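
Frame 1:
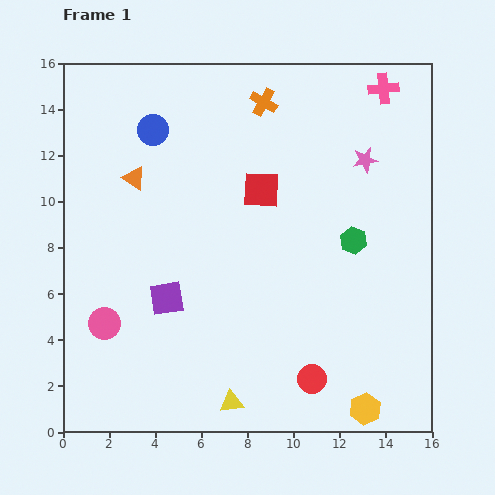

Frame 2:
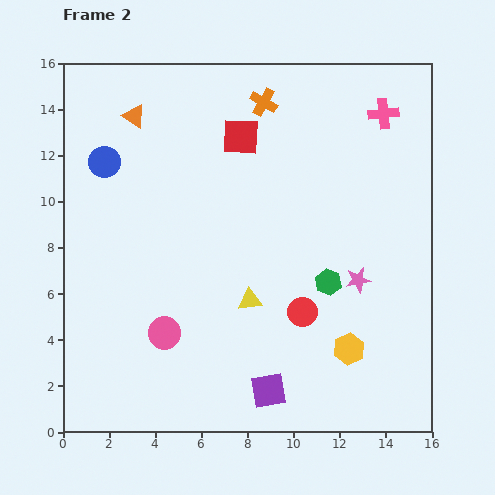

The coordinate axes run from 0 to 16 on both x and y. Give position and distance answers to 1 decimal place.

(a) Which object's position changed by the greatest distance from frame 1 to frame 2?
the purple square

(moved 5.9; next 5.2)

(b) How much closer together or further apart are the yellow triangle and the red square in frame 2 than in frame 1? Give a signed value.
-2.2

Distance in frame 1: 9.3. Distance in frame 2: 7.1.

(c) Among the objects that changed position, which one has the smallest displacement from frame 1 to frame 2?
the pink cross

(moved 1.1)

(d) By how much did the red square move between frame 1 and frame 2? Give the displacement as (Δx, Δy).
(-0.9, 2.3)

The red square was at (8.6, 10.5) in frame 1 and (7.7, 12.8) in frame 2.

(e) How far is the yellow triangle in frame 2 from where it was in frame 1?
4.5

The yellow triangle moved from (7.3, 1.3) to (8.1, 5.7), a distance of √(0.8² + 4.4²) ≈ 4.5.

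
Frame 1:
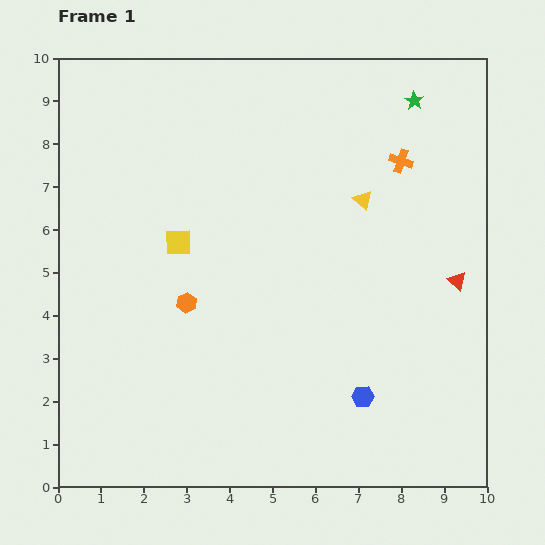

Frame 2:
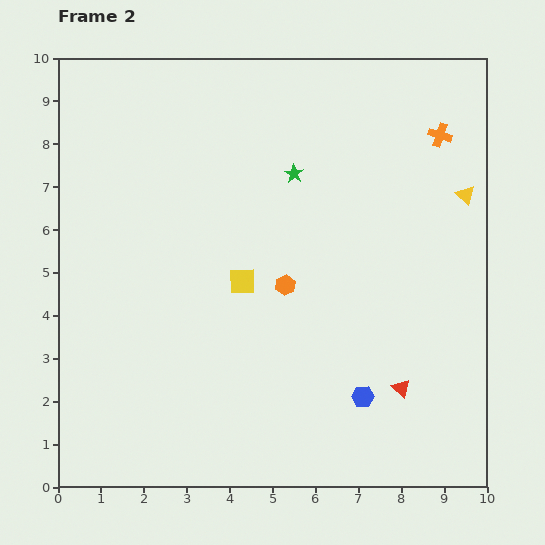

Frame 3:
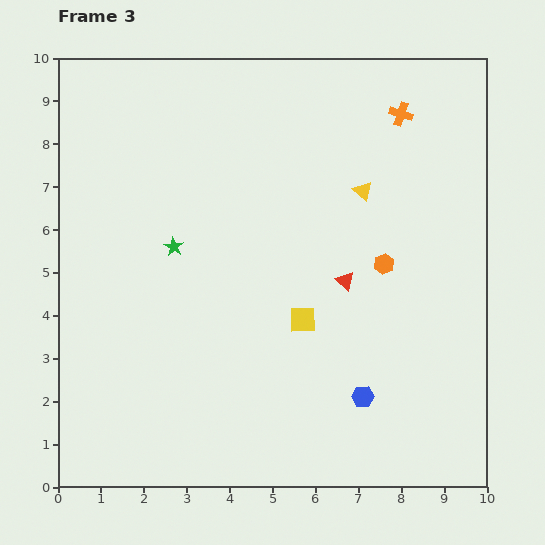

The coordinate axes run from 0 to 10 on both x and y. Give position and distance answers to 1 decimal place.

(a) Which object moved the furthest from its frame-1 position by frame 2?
the green star

(moved 3.3; next 2.8)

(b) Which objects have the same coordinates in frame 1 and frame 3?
the blue hexagon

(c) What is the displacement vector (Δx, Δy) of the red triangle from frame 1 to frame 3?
(-2.6, 0.0)

The red triangle was at (9.3, 4.8) in frame 1 and (6.7, 4.8) in frame 3.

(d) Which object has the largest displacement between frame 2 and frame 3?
the green star

(moved 3.3; next 2.8)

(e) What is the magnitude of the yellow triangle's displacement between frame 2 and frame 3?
2.4

The yellow triangle moved from (9.5, 6.8) to (7.1, 6.9), a distance of √(2.4² + 0.1²) ≈ 2.4.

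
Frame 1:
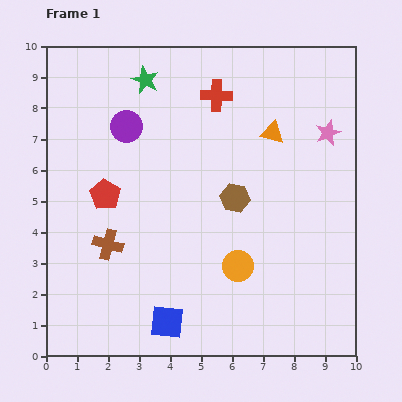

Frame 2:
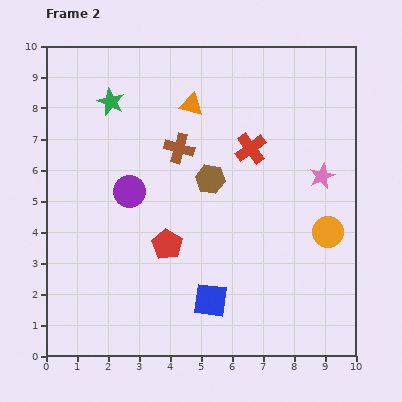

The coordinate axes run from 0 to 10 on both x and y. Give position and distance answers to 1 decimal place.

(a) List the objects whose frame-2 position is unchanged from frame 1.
none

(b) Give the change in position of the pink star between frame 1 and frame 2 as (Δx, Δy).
(-0.2, -1.4)

The pink star was at (9.1, 7.2) in frame 1 and (8.9, 5.8) in frame 2.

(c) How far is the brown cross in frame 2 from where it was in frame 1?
3.9

The brown cross moved from (2.0, 3.6) to (4.3, 6.7), a distance of √(2.3² + 3.1²) ≈ 3.9.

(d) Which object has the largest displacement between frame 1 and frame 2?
the brown cross

(moved 3.9; next 3.1)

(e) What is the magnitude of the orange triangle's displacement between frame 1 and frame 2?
2.8

The orange triangle moved from (7.3, 7.2) to (4.7, 8.1), a distance of √(2.6² + 0.9²) ≈ 2.8.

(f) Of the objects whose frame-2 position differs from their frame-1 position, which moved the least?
the brown hexagon

(moved 1.0)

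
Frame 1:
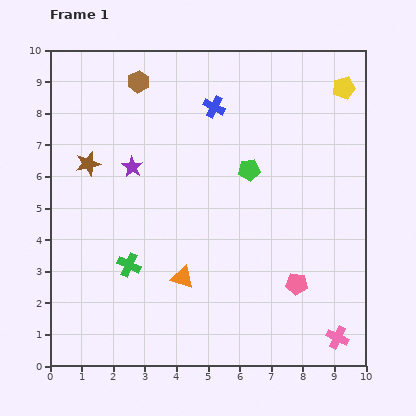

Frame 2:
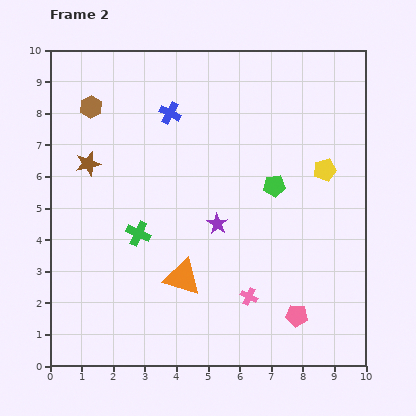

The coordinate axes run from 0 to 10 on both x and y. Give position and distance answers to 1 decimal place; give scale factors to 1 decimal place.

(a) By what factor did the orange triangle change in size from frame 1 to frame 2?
1.6×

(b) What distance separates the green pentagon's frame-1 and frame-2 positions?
0.9

The green pentagon moved from (6.3, 6.2) to (7.1, 5.7), a distance of √(0.8² + 0.5²) ≈ 0.9.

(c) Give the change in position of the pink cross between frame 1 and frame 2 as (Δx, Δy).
(-2.8, 1.3)

The pink cross was at (9.1, 0.9) in frame 1 and (6.3, 2.2) in frame 2.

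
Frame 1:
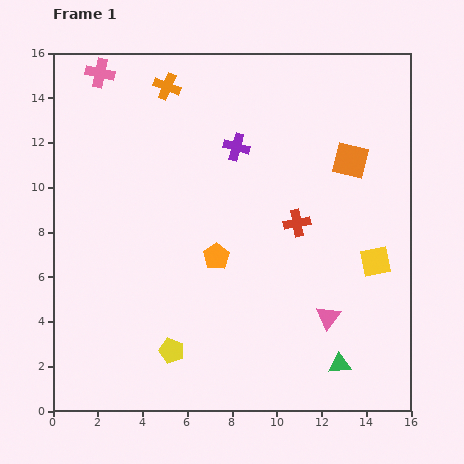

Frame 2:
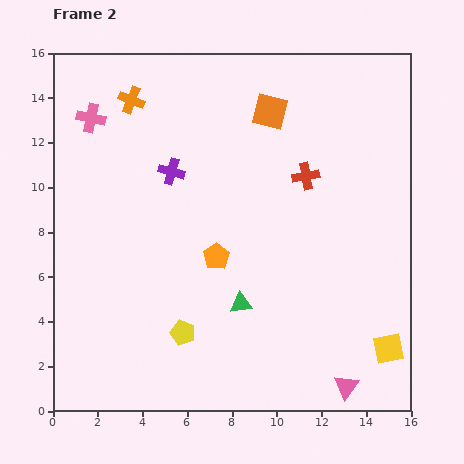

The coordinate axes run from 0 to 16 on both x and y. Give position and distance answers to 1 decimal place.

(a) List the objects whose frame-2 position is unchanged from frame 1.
the orange pentagon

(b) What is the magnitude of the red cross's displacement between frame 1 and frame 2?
2.1

The red cross moved from (10.9, 8.4) to (11.3, 10.5), a distance of √(0.4² + 2.1²) ≈ 2.1.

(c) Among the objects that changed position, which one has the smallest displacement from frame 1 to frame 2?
the yellow pentagon

(moved 0.9)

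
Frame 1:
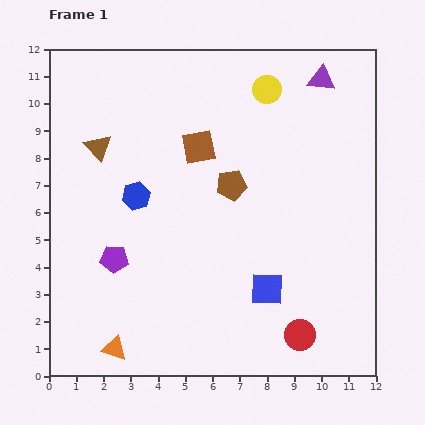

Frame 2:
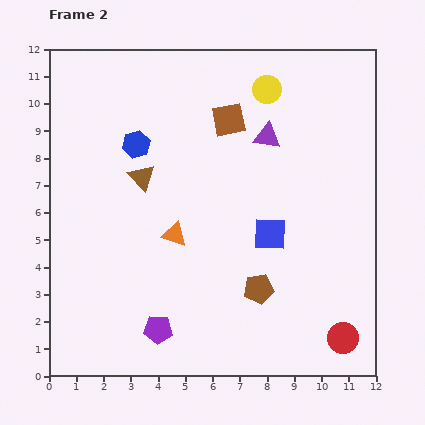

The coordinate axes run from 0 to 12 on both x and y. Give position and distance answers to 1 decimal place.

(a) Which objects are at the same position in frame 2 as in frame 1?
the yellow circle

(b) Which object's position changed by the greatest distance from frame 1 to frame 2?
the orange triangle

(moved 4.7; next 3.9)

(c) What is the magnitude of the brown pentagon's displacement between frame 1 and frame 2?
3.9

The brown pentagon moved from (6.7, 7.0) to (7.7, 3.2), a distance of √(1.0² + 3.8²) ≈ 3.9.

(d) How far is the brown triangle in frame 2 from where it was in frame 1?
1.9

The brown triangle moved from (1.8, 8.4) to (3.4, 7.3), a distance of √(1.6² + 1.1²) ≈ 1.9.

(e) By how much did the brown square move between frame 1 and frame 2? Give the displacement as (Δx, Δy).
(1.1, 1.0)

The brown square was at (5.5, 8.4) in frame 1 and (6.6, 9.4) in frame 2.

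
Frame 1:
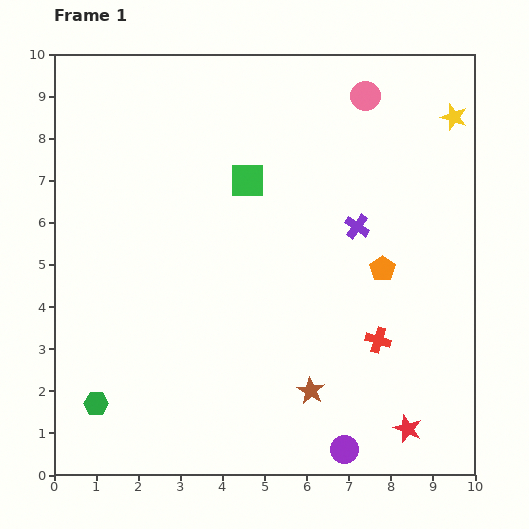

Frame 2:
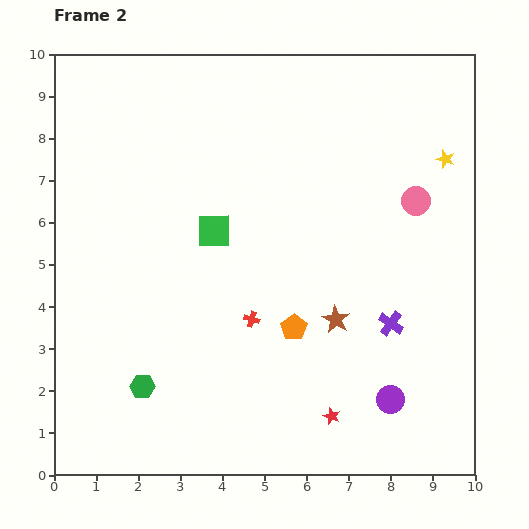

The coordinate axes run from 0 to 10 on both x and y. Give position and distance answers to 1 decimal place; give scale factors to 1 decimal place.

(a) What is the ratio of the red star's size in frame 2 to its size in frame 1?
0.6×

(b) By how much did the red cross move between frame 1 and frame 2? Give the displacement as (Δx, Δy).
(-3.0, 0.5)

The red cross was at (7.7, 3.2) in frame 1 and (4.7, 3.7) in frame 2.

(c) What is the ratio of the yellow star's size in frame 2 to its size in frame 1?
0.7×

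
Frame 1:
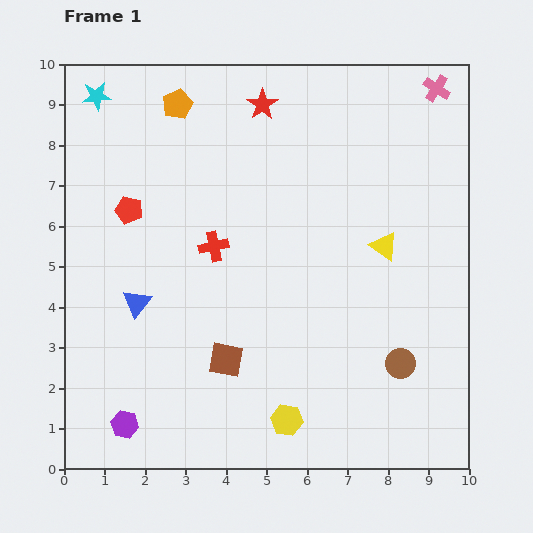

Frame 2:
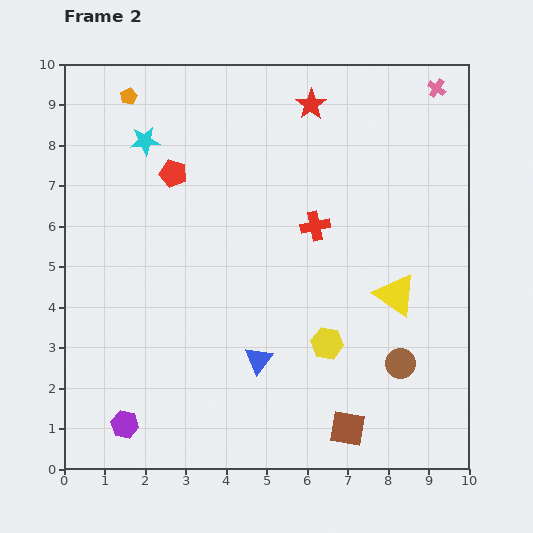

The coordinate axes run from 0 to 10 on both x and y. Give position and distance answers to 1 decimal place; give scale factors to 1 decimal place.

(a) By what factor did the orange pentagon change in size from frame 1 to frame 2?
0.6×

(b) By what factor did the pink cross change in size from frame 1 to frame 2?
0.7×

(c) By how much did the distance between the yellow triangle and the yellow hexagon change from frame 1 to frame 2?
-2.8

Distance in frame 1: 4.9. Distance in frame 2: 2.1.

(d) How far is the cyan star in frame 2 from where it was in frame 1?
1.6

The cyan star moved from (0.8, 9.2) to (2.0, 8.1), a distance of √(1.2² + 1.1²) ≈ 1.6.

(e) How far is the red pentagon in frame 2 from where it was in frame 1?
1.4

The red pentagon moved from (1.6, 6.4) to (2.7, 7.3), a distance of √(1.1² + 0.9²) ≈ 1.4.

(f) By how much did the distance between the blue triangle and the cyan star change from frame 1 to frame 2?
+0.9

Distance in frame 1: 5.2. Distance in frame 2: 6.1.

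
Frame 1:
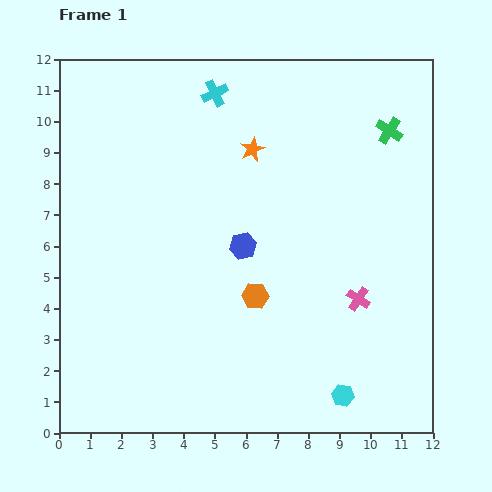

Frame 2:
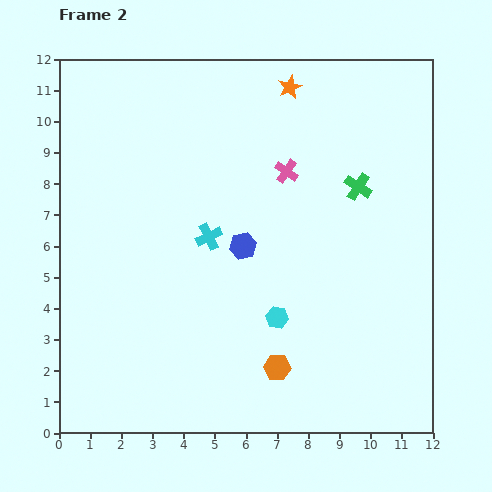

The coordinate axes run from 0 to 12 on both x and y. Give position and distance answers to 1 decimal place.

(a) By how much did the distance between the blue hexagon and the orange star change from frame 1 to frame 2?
+2.2

Distance in frame 1: 3.1. Distance in frame 2: 5.3.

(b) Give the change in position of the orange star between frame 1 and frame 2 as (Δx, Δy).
(1.2, 2.0)

The orange star was at (6.2, 9.1) in frame 1 and (7.4, 11.1) in frame 2.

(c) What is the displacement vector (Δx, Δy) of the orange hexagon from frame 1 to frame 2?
(0.7, -2.3)

The orange hexagon was at (6.3, 4.4) in frame 1 and (7.0, 2.1) in frame 2.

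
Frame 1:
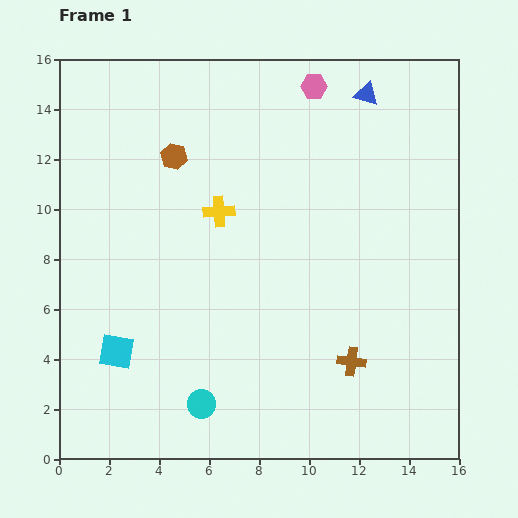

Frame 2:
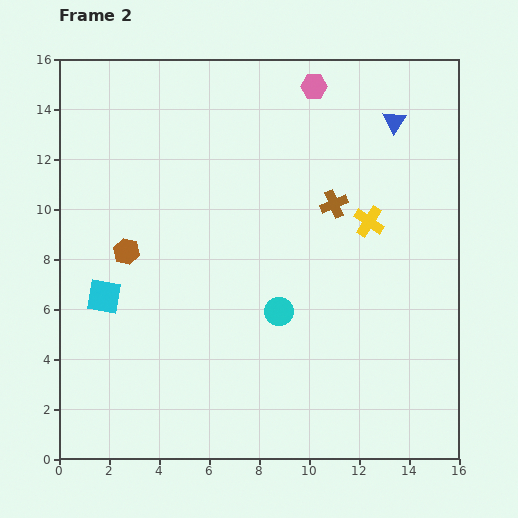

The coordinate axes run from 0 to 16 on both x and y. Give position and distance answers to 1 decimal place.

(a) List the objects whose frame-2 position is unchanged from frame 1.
the pink hexagon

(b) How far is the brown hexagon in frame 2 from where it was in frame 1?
4.2

The brown hexagon moved from (4.6, 12.1) to (2.7, 8.3), a distance of √(1.9² + 3.8²) ≈ 4.2.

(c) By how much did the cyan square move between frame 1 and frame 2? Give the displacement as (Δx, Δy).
(-0.5, 2.2)

The cyan square was at (2.3, 4.3) in frame 1 and (1.8, 6.5) in frame 2.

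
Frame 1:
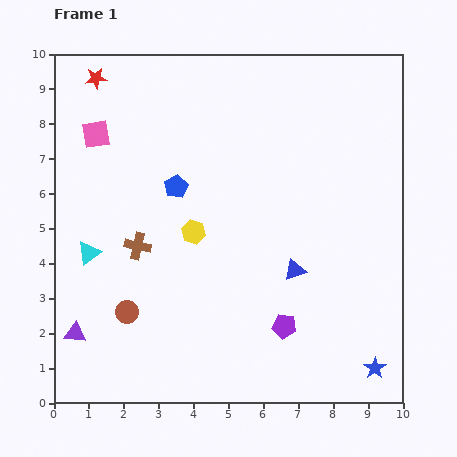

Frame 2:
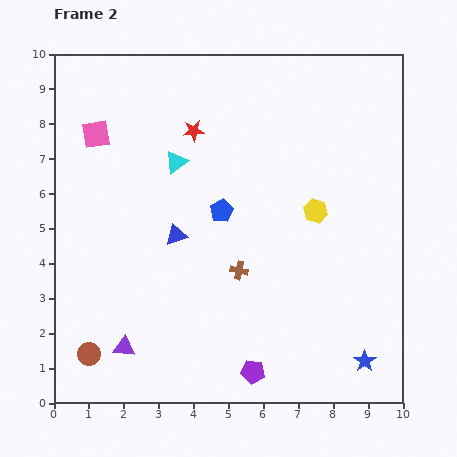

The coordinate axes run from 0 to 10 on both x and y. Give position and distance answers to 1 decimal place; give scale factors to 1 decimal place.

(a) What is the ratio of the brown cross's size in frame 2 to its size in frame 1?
0.7×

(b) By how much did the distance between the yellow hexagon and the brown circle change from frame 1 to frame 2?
+4.7

Distance in frame 1: 3.0. Distance in frame 2: 7.7.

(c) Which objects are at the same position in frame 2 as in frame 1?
the pink square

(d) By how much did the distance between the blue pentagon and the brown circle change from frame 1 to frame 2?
+1.7

Distance in frame 1: 3.9. Distance in frame 2: 5.6.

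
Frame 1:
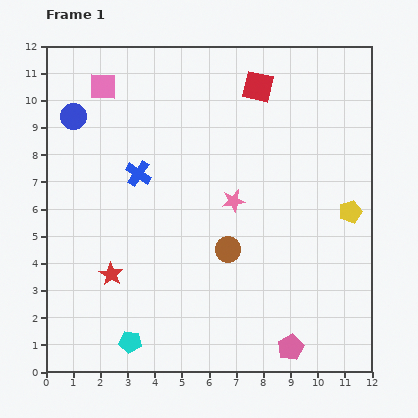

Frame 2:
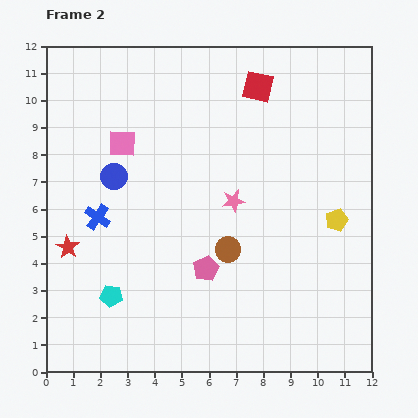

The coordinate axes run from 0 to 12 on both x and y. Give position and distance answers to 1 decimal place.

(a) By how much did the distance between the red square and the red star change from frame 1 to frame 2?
+0.4

Distance in frame 1: 8.8. Distance in frame 2: 9.2.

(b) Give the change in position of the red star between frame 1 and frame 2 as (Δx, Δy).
(-1.6, 1.0)

The red star was at (2.4, 3.6) in frame 1 and (0.8, 4.6) in frame 2.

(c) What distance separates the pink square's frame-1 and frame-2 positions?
2.2

The pink square moved from (2.1, 10.5) to (2.8, 8.4), a distance of √(0.7² + 2.1²) ≈ 2.2.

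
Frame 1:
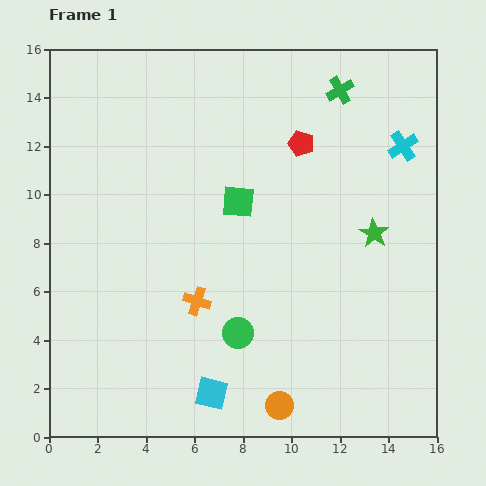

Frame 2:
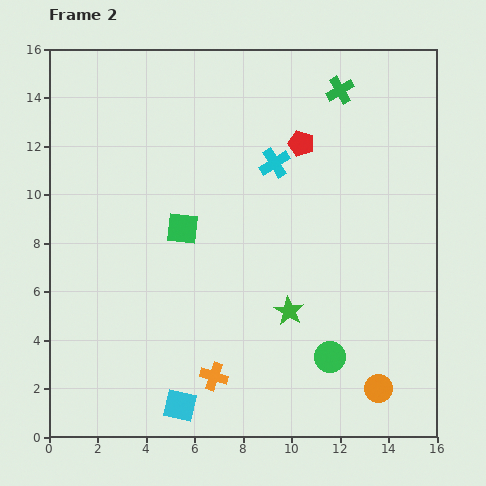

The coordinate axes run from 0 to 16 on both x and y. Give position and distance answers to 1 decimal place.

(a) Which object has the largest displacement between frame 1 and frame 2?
the cyan cross

(moved 5.3; next 4.7)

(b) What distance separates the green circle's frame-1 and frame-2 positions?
3.9

The green circle moved from (7.8, 4.3) to (11.6, 3.3), a distance of √(3.8² + 1.0²) ≈ 3.9.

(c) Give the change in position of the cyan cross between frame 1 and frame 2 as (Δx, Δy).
(-5.3, -0.7)

The cyan cross was at (14.6, 12.0) in frame 1 and (9.3, 11.3) in frame 2.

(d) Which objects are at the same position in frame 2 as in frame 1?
the green cross, the red pentagon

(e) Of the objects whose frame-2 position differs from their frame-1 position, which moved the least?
the cyan square

(moved 1.4)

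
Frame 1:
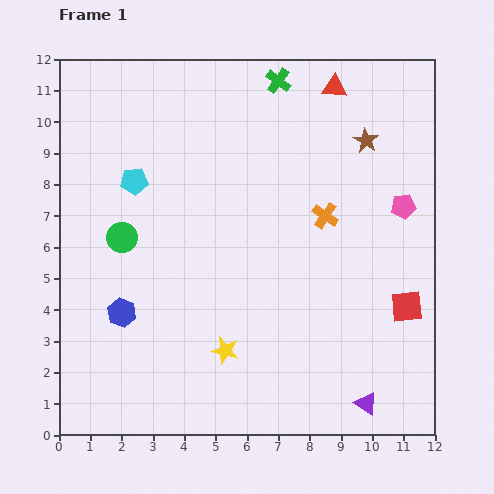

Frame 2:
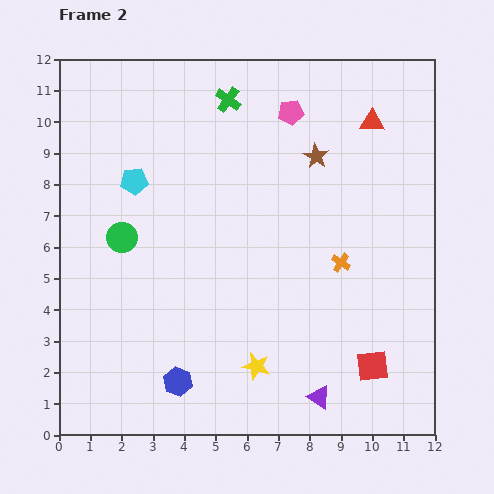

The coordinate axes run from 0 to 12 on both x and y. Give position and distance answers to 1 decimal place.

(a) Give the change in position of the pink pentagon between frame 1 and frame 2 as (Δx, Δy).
(-3.6, 3.0)

The pink pentagon was at (11.0, 7.3) in frame 1 and (7.4, 10.3) in frame 2.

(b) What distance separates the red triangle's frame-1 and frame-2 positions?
1.6

The red triangle moved from (8.8, 11.1) to (10.0, 10.0), a distance of √(1.2² + 1.1²) ≈ 1.6.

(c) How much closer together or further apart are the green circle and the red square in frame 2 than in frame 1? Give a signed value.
-0.4

Distance in frame 1: 9.4. Distance in frame 2: 9.0.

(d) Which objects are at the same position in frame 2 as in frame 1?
the cyan pentagon, the green circle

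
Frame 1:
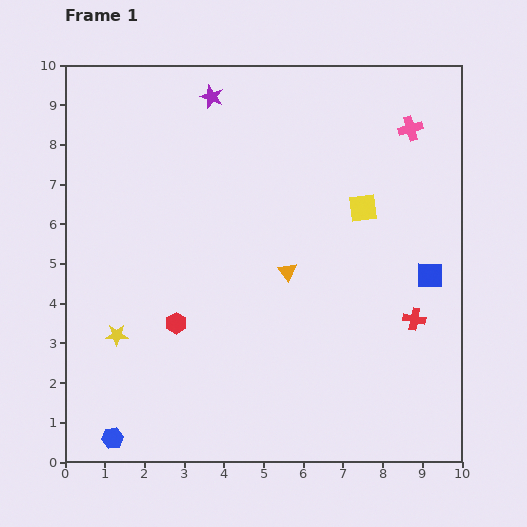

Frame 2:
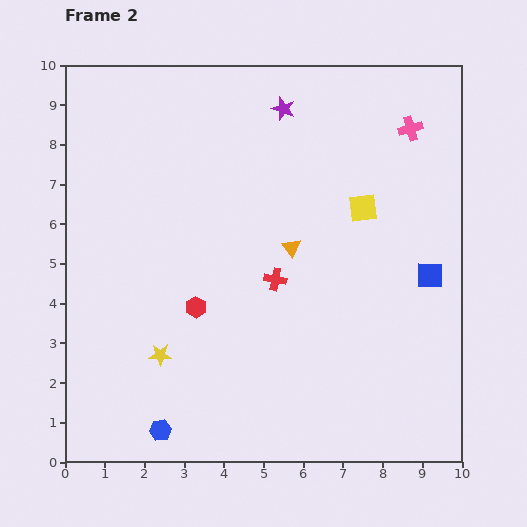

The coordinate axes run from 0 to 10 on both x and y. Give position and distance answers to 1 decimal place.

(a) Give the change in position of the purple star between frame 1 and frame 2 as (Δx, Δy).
(1.8, -0.3)

The purple star was at (3.7, 9.2) in frame 1 and (5.5, 8.9) in frame 2.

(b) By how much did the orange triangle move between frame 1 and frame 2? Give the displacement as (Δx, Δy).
(0.1, 0.6)

The orange triangle was at (5.6, 4.8) in frame 1 and (5.7, 5.4) in frame 2.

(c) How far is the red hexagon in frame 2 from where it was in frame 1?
0.6

The red hexagon moved from (2.8, 3.5) to (3.3, 3.9), a distance of √(0.5² + 0.4²) ≈ 0.6.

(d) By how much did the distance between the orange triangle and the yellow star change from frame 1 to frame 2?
-0.3

Distance in frame 1: 4.6. Distance in frame 2: 4.3.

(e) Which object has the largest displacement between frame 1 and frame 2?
the red cross

(moved 3.6; next 1.8)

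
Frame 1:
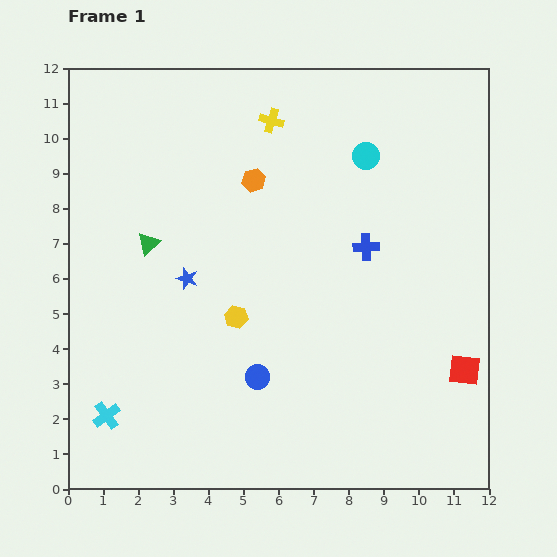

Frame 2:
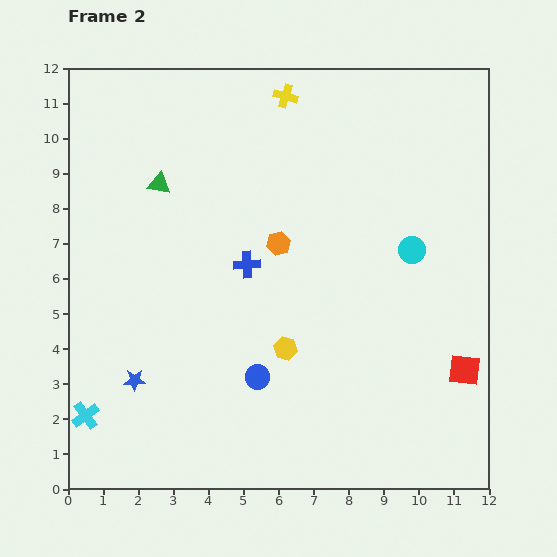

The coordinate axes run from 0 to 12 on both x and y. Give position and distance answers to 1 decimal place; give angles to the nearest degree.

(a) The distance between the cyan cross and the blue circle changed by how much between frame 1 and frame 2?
+0.6

Distance in frame 1: 4.4. Distance in frame 2: 5.0.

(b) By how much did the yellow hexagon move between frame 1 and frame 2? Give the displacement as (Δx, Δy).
(1.4, -0.9)

The yellow hexagon was at (4.8, 4.9) in frame 1 and (6.2, 4.0) in frame 2.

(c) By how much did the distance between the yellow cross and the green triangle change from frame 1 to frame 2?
-0.5

Distance in frame 1: 4.9. Distance in frame 2: 4.4.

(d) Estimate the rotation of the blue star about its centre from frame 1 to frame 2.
18° counter-clockwise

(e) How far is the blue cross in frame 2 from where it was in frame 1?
3.4

The blue cross moved from (8.5, 6.9) to (5.1, 6.4), a distance of √(3.4² + 0.5²) ≈ 3.4.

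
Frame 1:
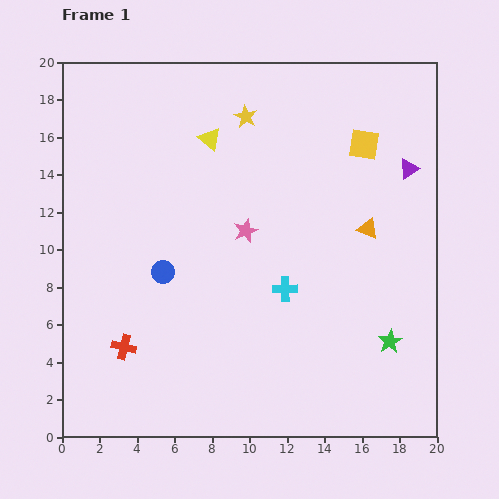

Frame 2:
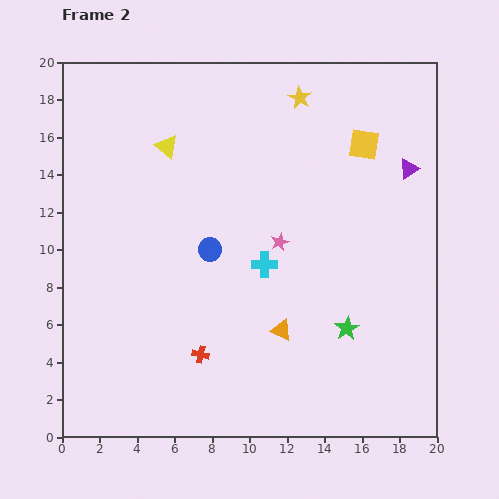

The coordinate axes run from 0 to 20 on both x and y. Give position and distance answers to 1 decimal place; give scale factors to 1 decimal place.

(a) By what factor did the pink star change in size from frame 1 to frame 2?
0.7×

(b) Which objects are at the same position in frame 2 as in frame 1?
the yellow square, the purple triangle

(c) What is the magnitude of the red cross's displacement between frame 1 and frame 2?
4.1

The red cross moved from (3.3, 4.8) to (7.4, 4.4), a distance of √(4.1² + 0.4²) ≈ 4.1.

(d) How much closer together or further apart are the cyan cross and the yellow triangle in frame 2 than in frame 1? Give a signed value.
-0.7

Distance in frame 1: 8.9. Distance in frame 2: 8.2.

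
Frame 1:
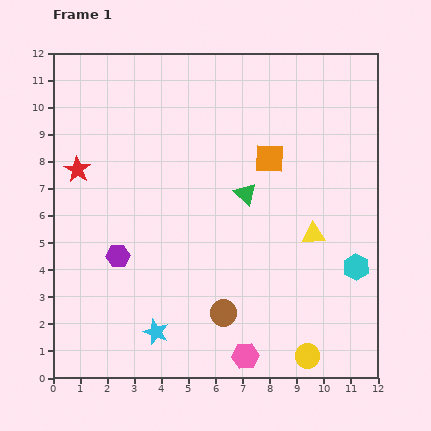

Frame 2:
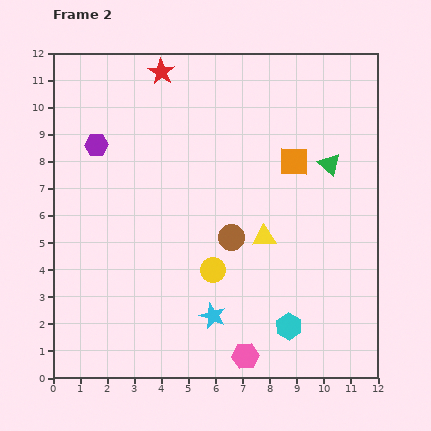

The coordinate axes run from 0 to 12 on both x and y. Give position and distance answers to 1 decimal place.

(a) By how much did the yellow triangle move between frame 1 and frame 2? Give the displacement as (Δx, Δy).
(-1.8, -0.1)

The yellow triangle was at (9.6, 5.3) in frame 1 and (7.8, 5.2) in frame 2.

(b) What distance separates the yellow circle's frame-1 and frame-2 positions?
4.7

The yellow circle moved from (9.4, 0.8) to (5.9, 4.0), a distance of √(3.5² + 3.2²) ≈ 4.7.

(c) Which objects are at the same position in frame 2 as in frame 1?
the pink hexagon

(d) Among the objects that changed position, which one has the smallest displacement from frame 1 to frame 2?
the orange square

(moved 0.9)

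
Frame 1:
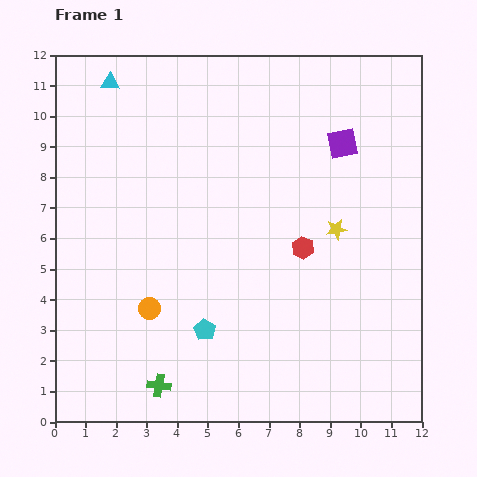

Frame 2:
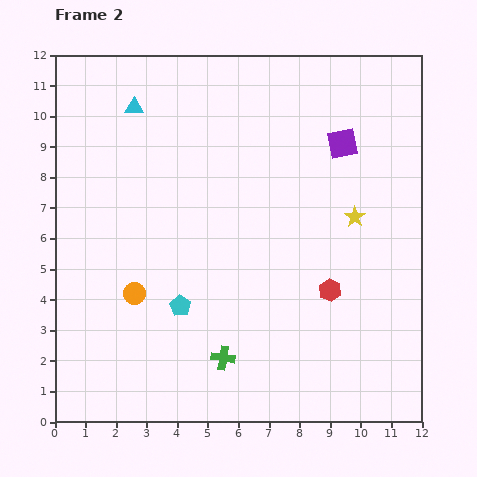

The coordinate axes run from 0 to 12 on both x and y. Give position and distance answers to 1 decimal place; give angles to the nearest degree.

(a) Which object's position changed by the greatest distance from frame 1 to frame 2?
the green cross

(moved 2.3; next 1.7)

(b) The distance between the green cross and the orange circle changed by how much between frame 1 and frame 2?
+1.1

Distance in frame 1: 2.5. Distance in frame 2: 3.6.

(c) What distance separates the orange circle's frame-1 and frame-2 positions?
0.7

The orange circle moved from (3.1, 3.7) to (2.6, 4.2), a distance of √(0.5² + 0.5²) ≈ 0.7.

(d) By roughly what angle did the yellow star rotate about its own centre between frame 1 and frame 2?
28° counter-clockwise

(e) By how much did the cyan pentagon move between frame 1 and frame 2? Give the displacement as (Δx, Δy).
(-0.8, 0.8)

The cyan pentagon was at (4.9, 3.0) in frame 1 and (4.1, 3.8) in frame 2.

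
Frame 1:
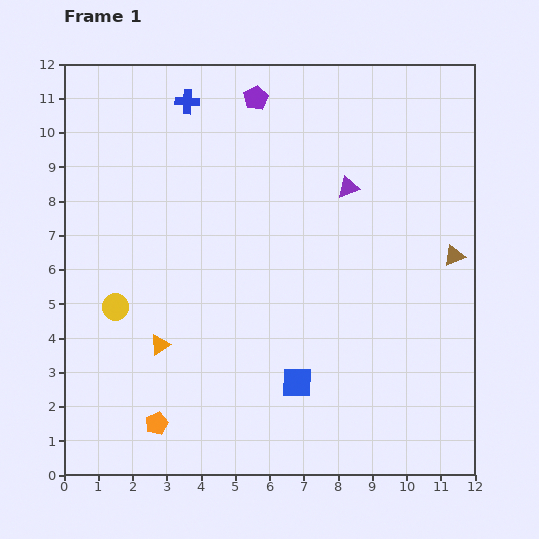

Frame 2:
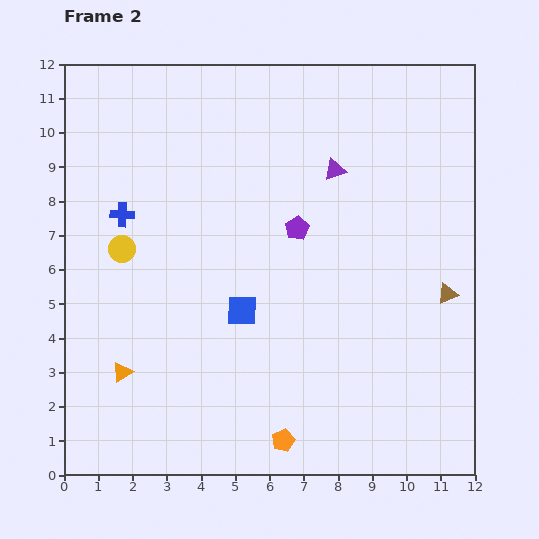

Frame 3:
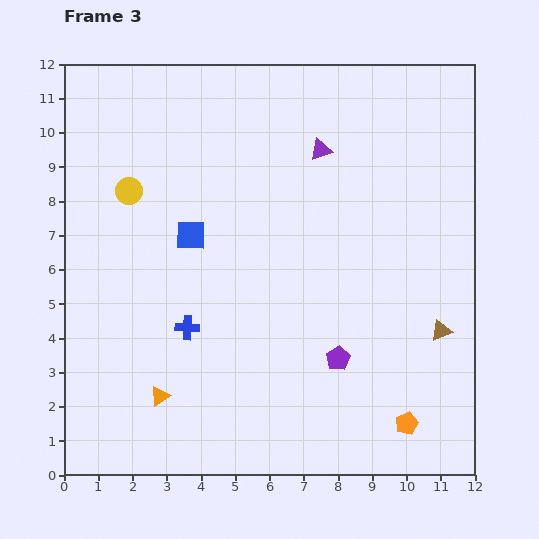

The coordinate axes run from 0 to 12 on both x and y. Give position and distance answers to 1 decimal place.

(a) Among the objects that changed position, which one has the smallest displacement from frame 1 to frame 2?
the purple triangle

(moved 0.6)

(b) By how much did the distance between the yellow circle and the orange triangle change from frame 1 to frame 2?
+1.9

Distance in frame 1: 1.7. Distance in frame 2: 3.6.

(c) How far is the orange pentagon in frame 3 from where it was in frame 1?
7.3

The orange pentagon moved from (2.7, 1.5) to (10.0, 1.5), a distance of √(7.3² + 0.0²) ≈ 7.3.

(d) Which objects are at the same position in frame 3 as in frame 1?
none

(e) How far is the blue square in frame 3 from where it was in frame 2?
2.7

The blue square moved from (5.2, 4.8) to (3.7, 7.0), a distance of √(1.5² + 2.2²) ≈ 2.7.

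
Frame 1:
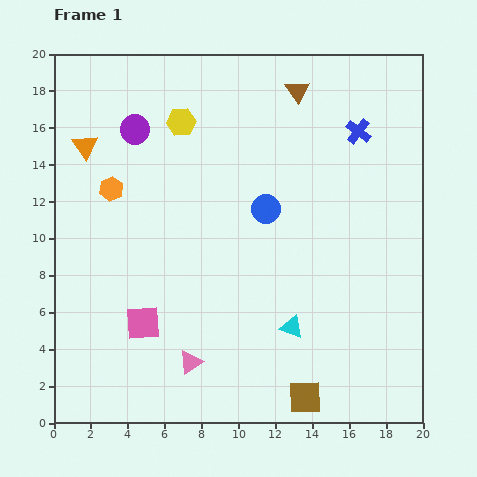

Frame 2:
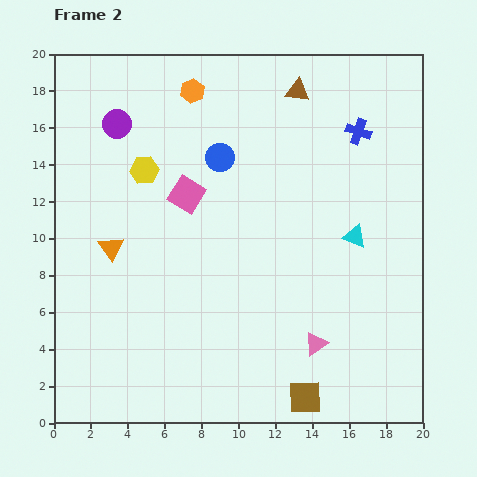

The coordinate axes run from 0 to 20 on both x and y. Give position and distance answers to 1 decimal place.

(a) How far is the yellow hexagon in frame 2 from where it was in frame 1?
3.3

The yellow hexagon moved from (6.9, 16.3) to (4.9, 13.7), a distance of √(2.0² + 2.6²) ≈ 3.3.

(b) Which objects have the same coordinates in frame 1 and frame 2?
the blue cross, the brown triangle, the brown square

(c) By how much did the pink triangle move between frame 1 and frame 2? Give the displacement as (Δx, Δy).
(6.8, 1.0)

The pink triangle was at (7.4, 3.3) in frame 1 and (14.2, 4.3) in frame 2.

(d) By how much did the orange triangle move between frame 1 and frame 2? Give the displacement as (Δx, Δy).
(1.4, -5.5)

The orange triangle was at (1.7, 15.0) in frame 1 and (3.1, 9.5) in frame 2.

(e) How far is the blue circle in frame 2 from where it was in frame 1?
3.8

The blue circle moved from (11.5, 11.6) to (9.0, 14.4), a distance of √(2.5² + 2.8²) ≈ 3.8.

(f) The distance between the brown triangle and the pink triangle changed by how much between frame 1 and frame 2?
-2.1

Distance in frame 1: 15.8. Distance in frame 2: 13.7.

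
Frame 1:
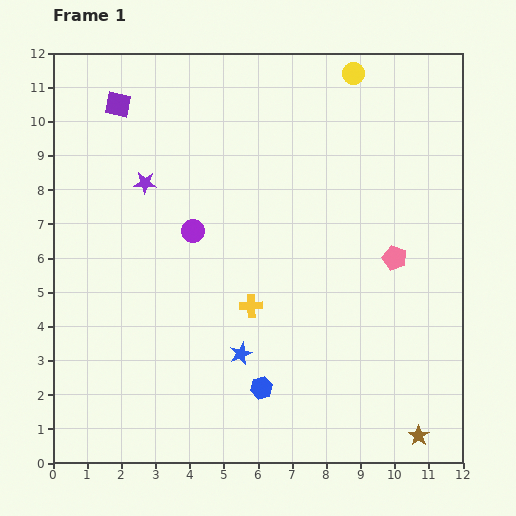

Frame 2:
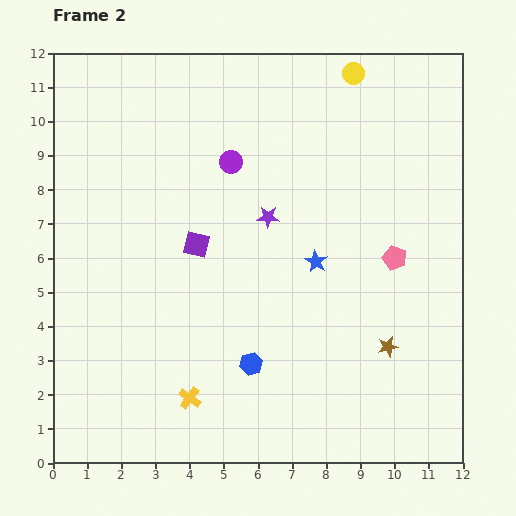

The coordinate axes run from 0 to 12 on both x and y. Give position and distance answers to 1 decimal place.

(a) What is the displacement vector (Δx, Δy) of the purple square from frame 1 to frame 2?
(2.3, -4.1)

The purple square was at (1.9, 10.5) in frame 1 and (4.2, 6.4) in frame 2.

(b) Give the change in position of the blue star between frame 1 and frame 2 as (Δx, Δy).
(2.2, 2.7)

The blue star was at (5.5, 3.2) in frame 1 and (7.7, 5.9) in frame 2.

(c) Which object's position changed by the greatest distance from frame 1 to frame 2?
the purple square

(moved 4.7; next 3.7)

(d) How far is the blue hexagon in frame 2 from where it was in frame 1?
0.8

The blue hexagon moved from (6.1, 2.2) to (5.8, 2.9), a distance of √(0.3² + 0.7²) ≈ 0.8.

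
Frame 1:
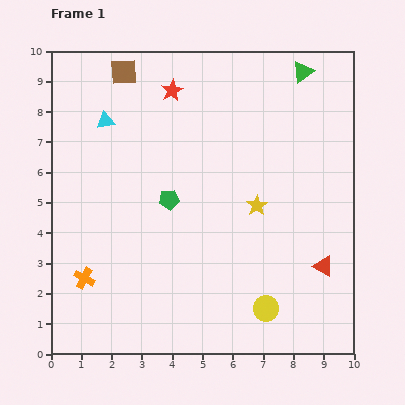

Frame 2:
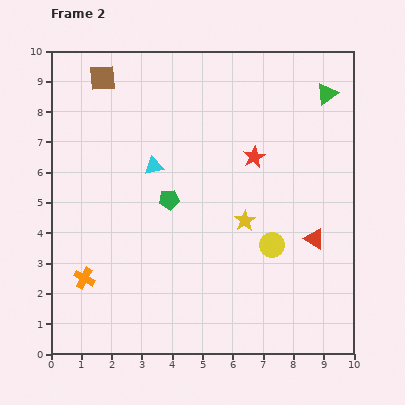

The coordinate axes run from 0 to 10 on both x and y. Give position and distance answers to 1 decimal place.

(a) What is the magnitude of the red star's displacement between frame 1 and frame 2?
3.5

The red star moved from (4.0, 8.7) to (6.7, 6.5), a distance of √(2.7² + 2.2²) ≈ 3.5.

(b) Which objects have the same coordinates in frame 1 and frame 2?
the green pentagon, the orange cross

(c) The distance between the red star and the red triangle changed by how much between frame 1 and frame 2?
-4.3

Distance in frame 1: 7.7. Distance in frame 2: 3.4.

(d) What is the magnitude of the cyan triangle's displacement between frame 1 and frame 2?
2.2

The cyan triangle moved from (1.8, 7.7) to (3.4, 6.2), a distance of √(1.6² + 1.5²) ≈ 2.2.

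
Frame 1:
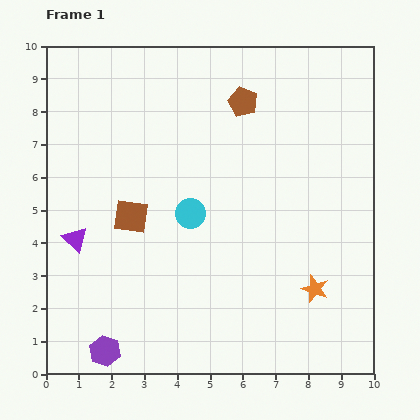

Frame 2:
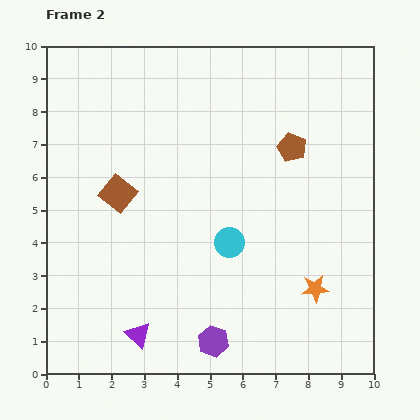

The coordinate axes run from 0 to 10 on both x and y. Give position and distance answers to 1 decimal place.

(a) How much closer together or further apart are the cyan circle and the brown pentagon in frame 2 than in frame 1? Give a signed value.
-0.3

Distance in frame 1: 3.8. Distance in frame 2: 3.5.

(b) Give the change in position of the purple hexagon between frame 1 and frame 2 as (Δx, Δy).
(3.3, 0.3)

The purple hexagon was at (1.8, 0.7) in frame 1 and (5.1, 1.0) in frame 2.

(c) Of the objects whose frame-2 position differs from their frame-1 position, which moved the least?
the brown square

(moved 0.8)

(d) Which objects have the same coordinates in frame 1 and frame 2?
the orange star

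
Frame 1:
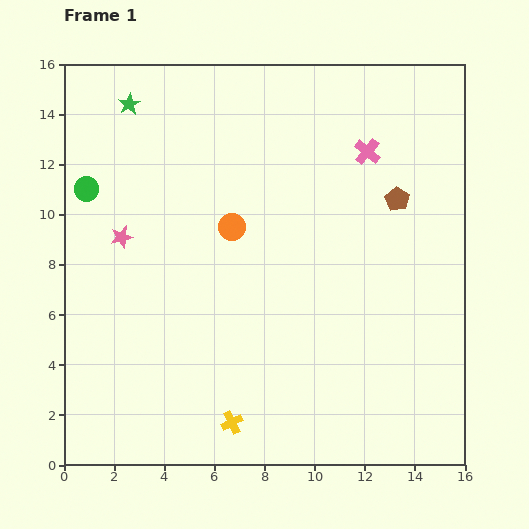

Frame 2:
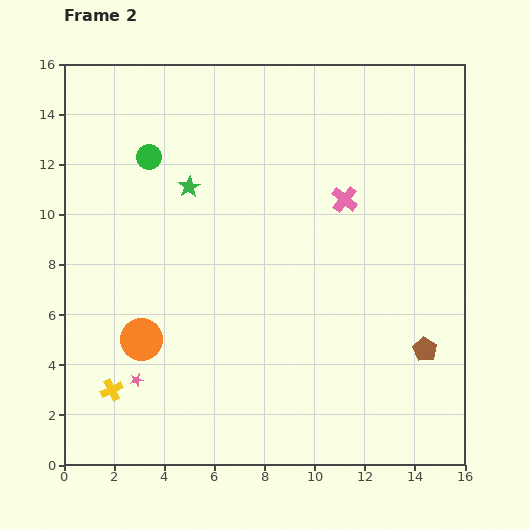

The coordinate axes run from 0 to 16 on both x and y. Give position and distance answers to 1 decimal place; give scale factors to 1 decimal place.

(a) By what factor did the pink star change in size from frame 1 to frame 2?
0.6×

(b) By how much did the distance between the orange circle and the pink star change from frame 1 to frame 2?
-2.8

Distance in frame 1: 4.4. Distance in frame 2: 1.6.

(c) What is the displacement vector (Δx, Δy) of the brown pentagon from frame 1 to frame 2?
(1.1, -6.0)

The brown pentagon was at (13.3, 10.6) in frame 1 and (14.4, 4.6) in frame 2.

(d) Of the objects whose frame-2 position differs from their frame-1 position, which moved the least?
the pink cross

(moved 2.1)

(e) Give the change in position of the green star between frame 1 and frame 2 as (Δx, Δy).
(2.4, -3.3)

The green star was at (2.6, 14.4) in frame 1 and (5.0, 11.1) in frame 2.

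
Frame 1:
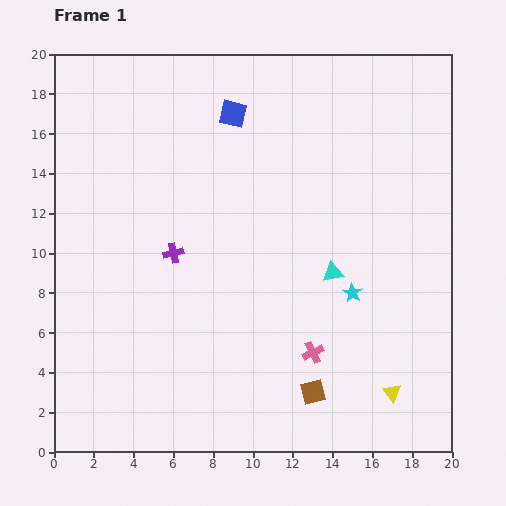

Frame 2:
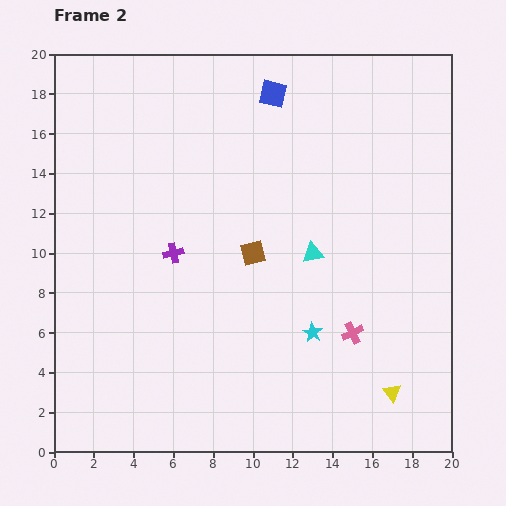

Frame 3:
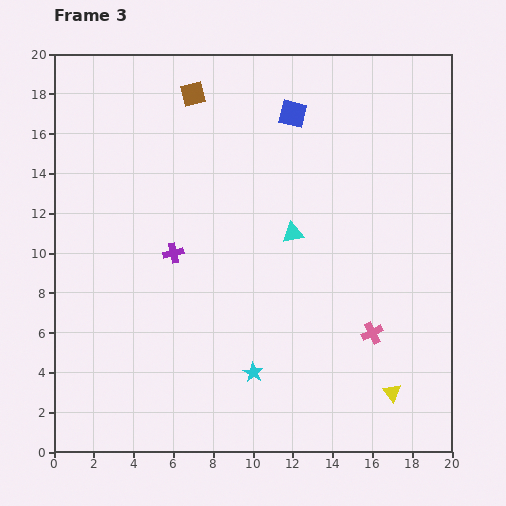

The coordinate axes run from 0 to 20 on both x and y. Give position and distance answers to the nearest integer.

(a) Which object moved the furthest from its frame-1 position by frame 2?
the brown square

(moved 8; next 3)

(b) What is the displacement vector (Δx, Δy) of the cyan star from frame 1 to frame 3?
(-5, -4)

The cyan star was at (15, 8) in frame 1 and (10, 4) in frame 3.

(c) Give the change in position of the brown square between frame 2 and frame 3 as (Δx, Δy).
(-3, 8)

The brown square was at (10, 10) in frame 2 and (7, 18) in frame 3.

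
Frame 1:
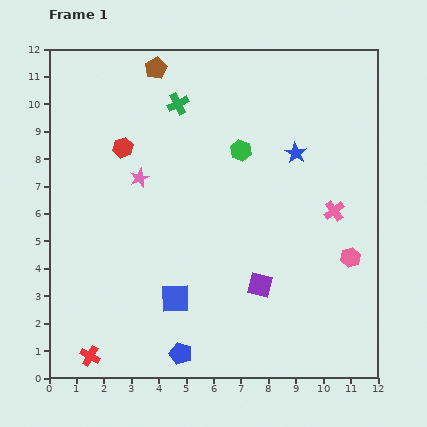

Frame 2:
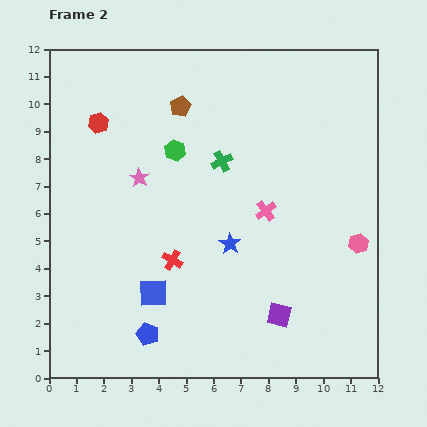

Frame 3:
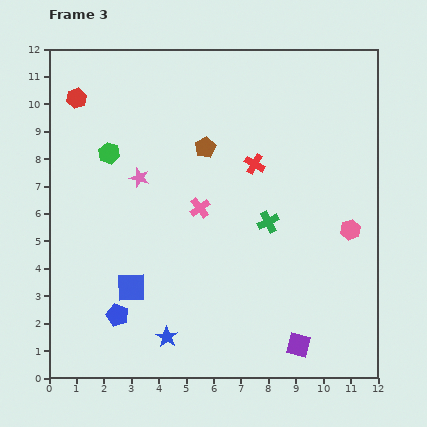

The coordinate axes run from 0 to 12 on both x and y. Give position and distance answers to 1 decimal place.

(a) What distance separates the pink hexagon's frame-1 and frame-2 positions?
0.6

The pink hexagon moved from (11.0, 4.4) to (11.3, 4.9), a distance of √(0.3² + 0.5²) ≈ 0.6.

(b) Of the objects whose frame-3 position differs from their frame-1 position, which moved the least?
the pink hexagon

(moved 1.0)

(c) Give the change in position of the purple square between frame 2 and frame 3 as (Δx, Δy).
(0.7, -1.1)

The purple square was at (8.4, 2.3) in frame 2 and (9.1, 1.2) in frame 3.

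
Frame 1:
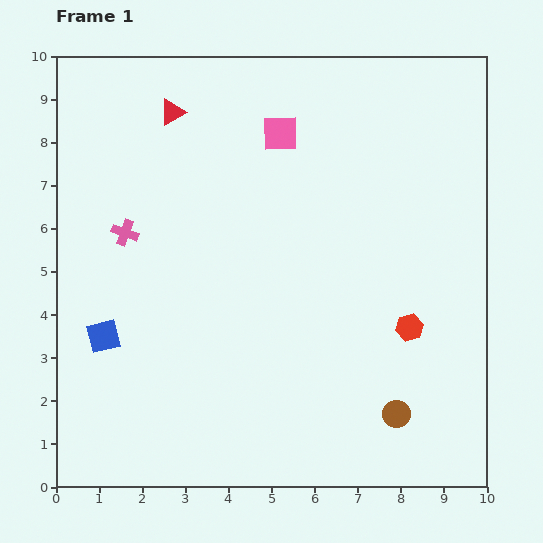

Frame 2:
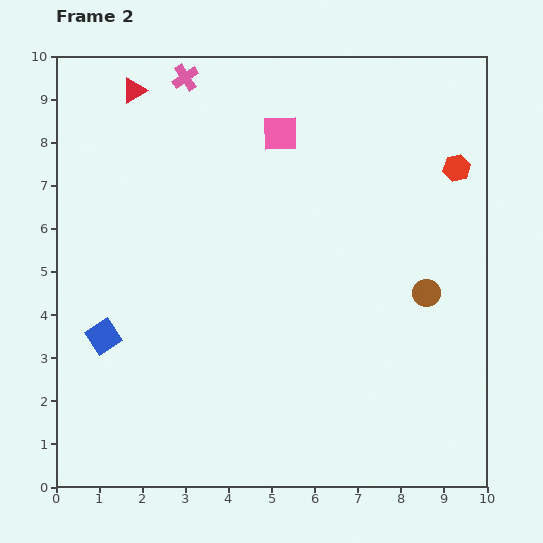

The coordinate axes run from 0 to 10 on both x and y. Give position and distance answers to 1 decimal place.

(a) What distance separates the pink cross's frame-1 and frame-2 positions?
3.9

The pink cross moved from (1.6, 5.9) to (3.0, 9.5), a distance of √(1.4² + 3.6²) ≈ 3.9.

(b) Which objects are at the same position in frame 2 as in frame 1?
the blue square, the pink square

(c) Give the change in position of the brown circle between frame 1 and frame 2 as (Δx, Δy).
(0.7, 2.8)

The brown circle was at (7.9, 1.7) in frame 1 and (8.6, 4.5) in frame 2.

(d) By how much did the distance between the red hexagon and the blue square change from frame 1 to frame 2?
+2.0

Distance in frame 1: 7.1. Distance in frame 2: 9.1.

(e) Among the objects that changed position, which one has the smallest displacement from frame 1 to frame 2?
the red triangle

(moved 1.0)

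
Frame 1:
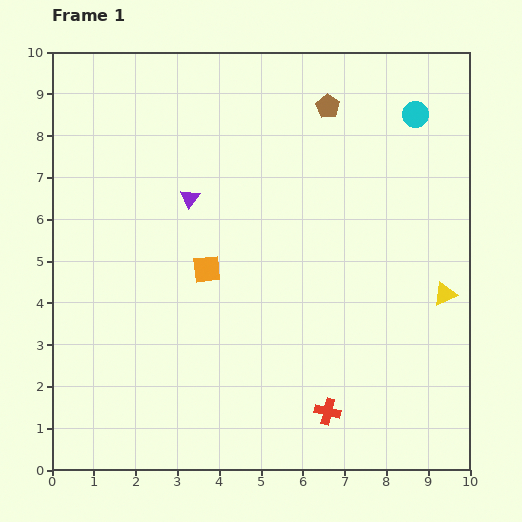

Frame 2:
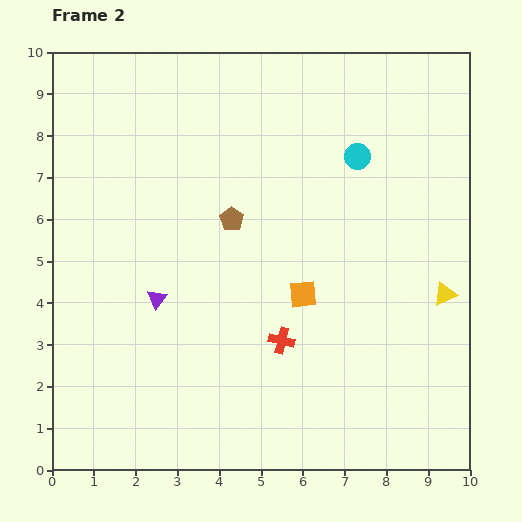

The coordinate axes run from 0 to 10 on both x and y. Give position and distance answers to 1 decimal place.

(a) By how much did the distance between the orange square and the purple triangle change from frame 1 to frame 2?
+1.8

Distance in frame 1: 1.7. Distance in frame 2: 3.5.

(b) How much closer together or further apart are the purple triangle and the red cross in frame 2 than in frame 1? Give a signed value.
-2.9

Distance in frame 1: 6.1. Distance in frame 2: 3.2.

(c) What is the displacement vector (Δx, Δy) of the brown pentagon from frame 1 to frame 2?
(-2.3, -2.7)

The brown pentagon was at (6.6, 8.7) in frame 1 and (4.3, 6.0) in frame 2.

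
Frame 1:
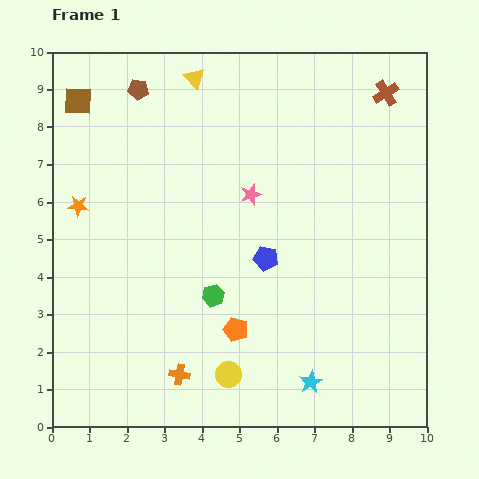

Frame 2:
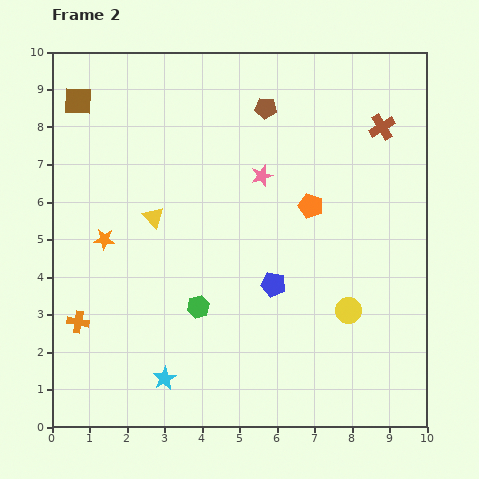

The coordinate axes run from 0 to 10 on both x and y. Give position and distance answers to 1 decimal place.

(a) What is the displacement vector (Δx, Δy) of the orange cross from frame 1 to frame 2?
(-2.7, 1.4)

The orange cross was at (3.4, 1.4) in frame 1 and (0.7, 2.8) in frame 2.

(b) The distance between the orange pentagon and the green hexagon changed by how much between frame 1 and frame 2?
+2.9

Distance in frame 1: 1.1. Distance in frame 2: 4.0.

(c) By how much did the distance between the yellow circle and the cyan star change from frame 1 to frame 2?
+3.0

Distance in frame 1: 2.2. Distance in frame 2: 5.2.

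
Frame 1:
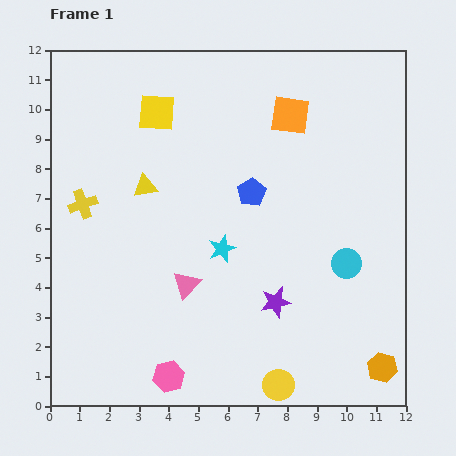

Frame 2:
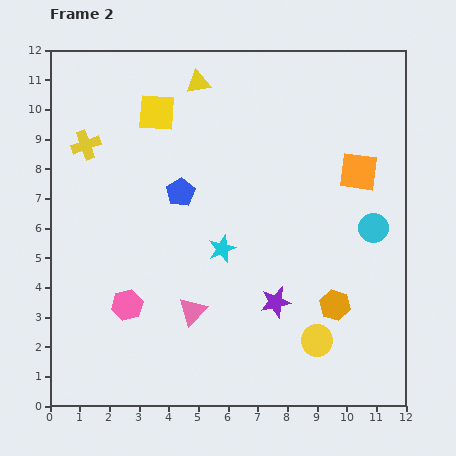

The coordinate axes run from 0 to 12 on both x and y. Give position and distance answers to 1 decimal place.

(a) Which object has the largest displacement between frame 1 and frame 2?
the yellow triangle

(moved 3.9; next 3.0)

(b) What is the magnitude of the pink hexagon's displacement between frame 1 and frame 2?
2.8

The pink hexagon moved from (4.0, 1.0) to (2.6, 3.4), a distance of √(1.4² + 2.4²) ≈ 2.8.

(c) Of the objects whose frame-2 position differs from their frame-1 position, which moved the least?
the pink triangle

(moved 0.9)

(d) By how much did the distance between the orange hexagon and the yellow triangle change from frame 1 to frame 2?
-1.3

Distance in frame 1: 10.1. Distance in frame 2: 8.8.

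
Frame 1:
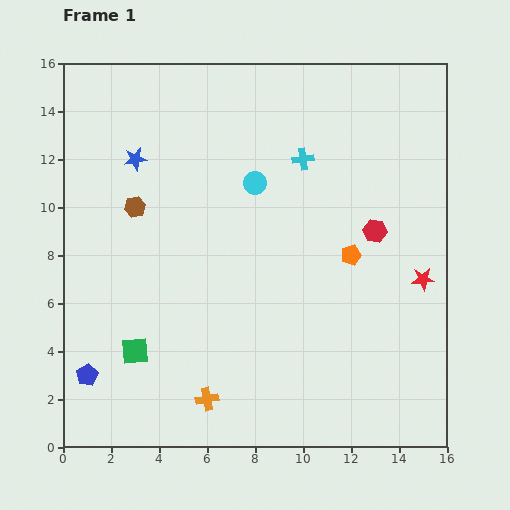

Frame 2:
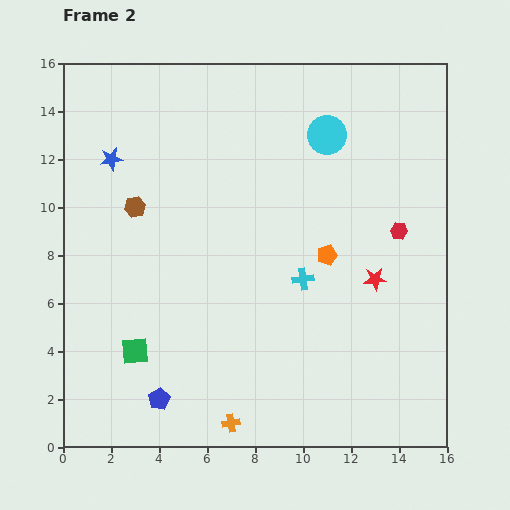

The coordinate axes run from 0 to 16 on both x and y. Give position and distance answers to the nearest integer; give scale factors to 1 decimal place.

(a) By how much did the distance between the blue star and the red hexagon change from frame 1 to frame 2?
+2

Distance in frame 1: 10. Distance in frame 2: 12.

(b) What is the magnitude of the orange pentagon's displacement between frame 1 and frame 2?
1

The orange pentagon moved from (12, 8) to (11, 8), a distance of √(1² + 0²) ≈ 1.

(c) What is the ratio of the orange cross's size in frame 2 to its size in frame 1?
0.8×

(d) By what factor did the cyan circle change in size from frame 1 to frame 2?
1.7×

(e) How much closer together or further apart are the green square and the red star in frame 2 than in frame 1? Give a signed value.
-2

Distance in frame 1: 12. Distance in frame 2: 10.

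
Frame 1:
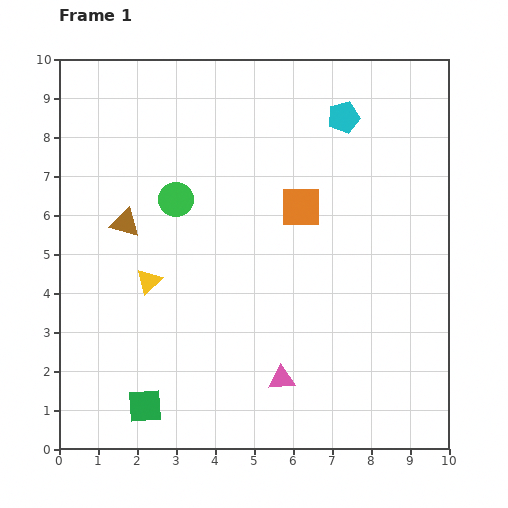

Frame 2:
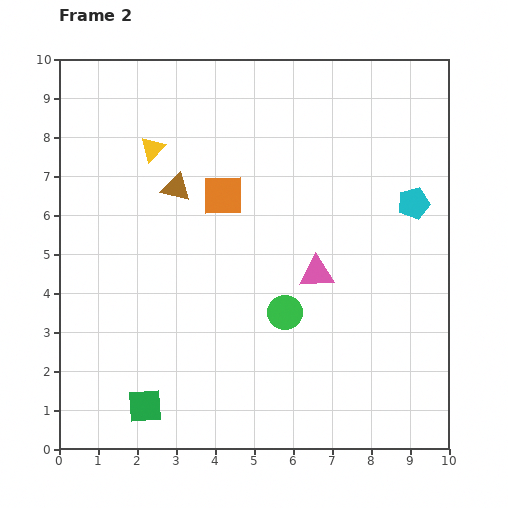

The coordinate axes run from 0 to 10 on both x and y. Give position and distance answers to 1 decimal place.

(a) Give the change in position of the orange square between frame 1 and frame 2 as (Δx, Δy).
(-2.0, 0.3)

The orange square was at (6.2, 6.2) in frame 1 and (4.2, 6.5) in frame 2.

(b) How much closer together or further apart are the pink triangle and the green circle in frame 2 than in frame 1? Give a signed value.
-4.0

Distance in frame 1: 5.3. Distance in frame 2: 1.3.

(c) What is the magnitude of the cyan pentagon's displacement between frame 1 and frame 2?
2.8

The cyan pentagon moved from (7.3, 8.5) to (9.1, 6.3), a distance of √(1.8² + 2.2²) ≈ 2.8.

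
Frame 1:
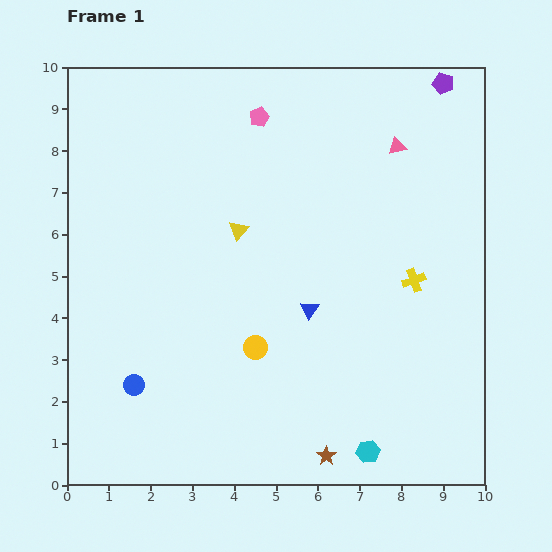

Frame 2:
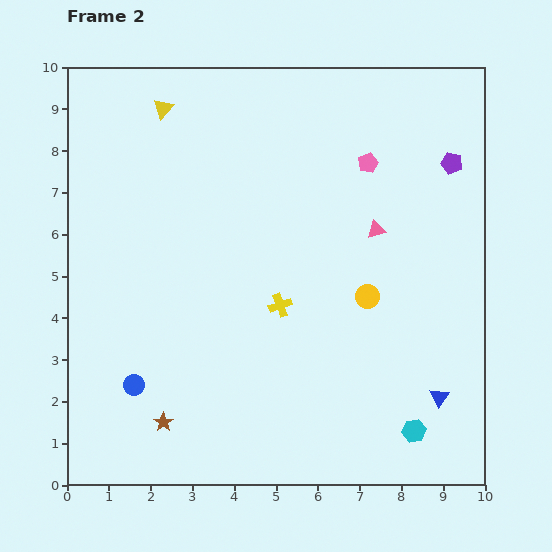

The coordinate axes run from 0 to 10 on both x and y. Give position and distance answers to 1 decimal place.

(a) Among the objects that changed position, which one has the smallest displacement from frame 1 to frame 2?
the cyan hexagon

(moved 1.2)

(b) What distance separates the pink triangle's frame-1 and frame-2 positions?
2.1

The pink triangle moved from (7.9, 8.1) to (7.4, 6.1), a distance of √(0.5² + 2.0²) ≈ 2.1.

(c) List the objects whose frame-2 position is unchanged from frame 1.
the blue circle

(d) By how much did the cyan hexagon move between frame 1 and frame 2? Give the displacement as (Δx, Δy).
(1.1, 0.5)

The cyan hexagon was at (7.2, 0.8) in frame 1 and (8.3, 1.3) in frame 2.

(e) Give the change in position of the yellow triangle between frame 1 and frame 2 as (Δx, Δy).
(-1.8, 2.9)

The yellow triangle was at (4.1, 6.1) in frame 1 and (2.3, 9.0) in frame 2.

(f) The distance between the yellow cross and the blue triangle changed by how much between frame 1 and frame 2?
+1.8

Distance in frame 1: 2.6. Distance in frame 2: 4.4.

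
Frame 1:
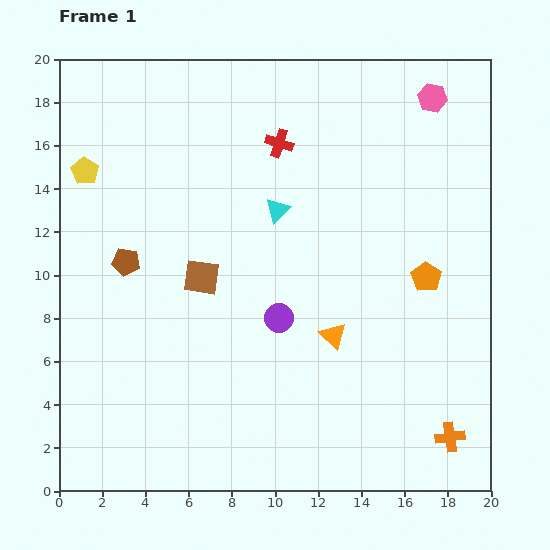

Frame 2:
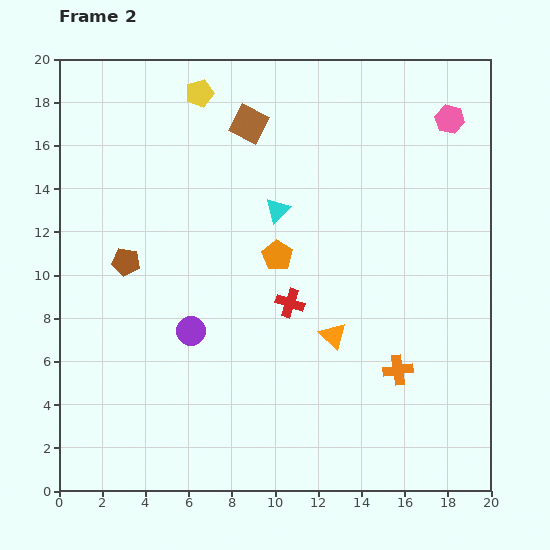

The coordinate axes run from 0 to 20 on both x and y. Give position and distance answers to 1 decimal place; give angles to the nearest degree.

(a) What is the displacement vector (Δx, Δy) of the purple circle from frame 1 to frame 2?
(-4.1, -0.6)

The purple circle was at (10.2, 8.0) in frame 1 and (6.1, 7.4) in frame 2.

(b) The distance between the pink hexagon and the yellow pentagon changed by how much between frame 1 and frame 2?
-4.8

Distance in frame 1: 16.5. Distance in frame 2: 11.7.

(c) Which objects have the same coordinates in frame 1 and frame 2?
the brown pentagon, the cyan triangle, the orange triangle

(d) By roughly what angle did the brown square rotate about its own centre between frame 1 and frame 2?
20° clockwise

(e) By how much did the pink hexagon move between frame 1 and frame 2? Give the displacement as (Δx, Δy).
(0.8, -1.0)

The pink hexagon was at (17.3, 18.2) in frame 1 and (18.1, 17.2) in frame 2.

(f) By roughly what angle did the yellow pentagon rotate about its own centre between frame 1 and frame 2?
23° clockwise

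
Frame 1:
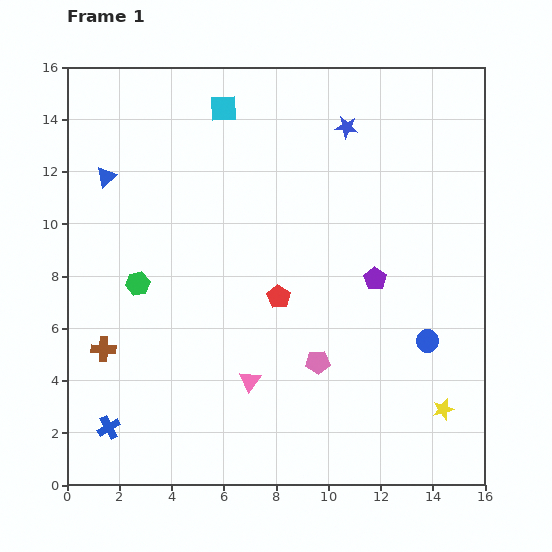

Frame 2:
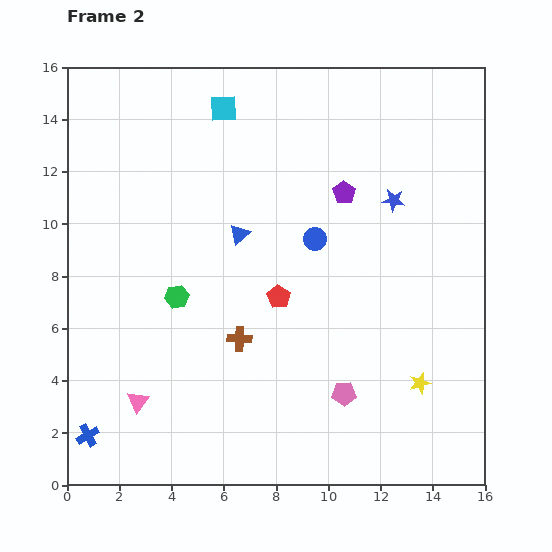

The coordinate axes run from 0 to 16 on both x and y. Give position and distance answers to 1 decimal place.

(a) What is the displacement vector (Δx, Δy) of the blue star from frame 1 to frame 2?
(1.8, -2.8)

The blue star was at (10.7, 13.7) in frame 1 and (12.5, 10.9) in frame 2.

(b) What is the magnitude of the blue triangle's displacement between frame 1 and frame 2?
5.6

The blue triangle moved from (1.5, 11.8) to (6.6, 9.6), a distance of √(5.1² + 2.2²) ≈ 5.6.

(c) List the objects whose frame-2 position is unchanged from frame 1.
the red pentagon, the cyan square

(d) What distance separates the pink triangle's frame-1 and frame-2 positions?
4.4

The pink triangle moved from (7.0, 4.0) to (2.7, 3.2), a distance of √(4.3² + 0.8²) ≈ 4.4.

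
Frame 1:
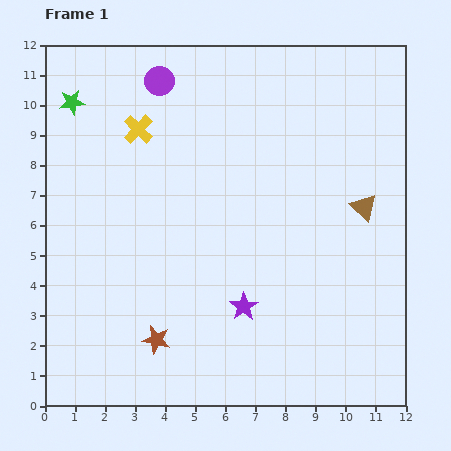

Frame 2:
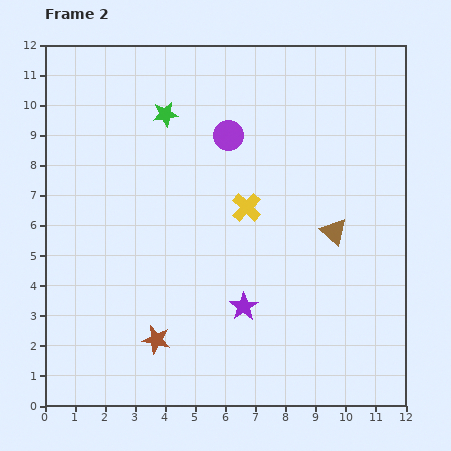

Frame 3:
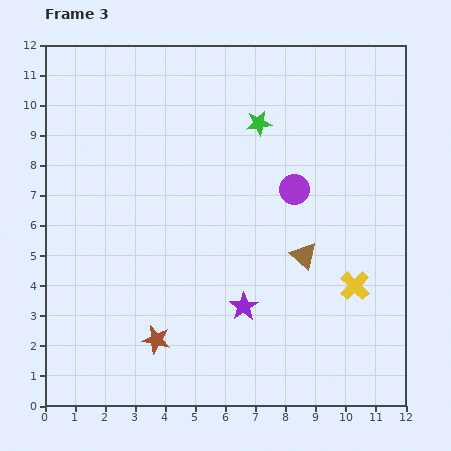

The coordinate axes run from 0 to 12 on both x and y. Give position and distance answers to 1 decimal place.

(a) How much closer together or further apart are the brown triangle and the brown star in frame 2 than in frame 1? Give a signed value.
-1.3

Distance in frame 1: 8.2. Distance in frame 2: 6.9.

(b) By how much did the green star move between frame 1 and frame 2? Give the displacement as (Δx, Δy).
(3.1, -0.4)

The green star was at (0.9, 10.1) in frame 1 and (4.0, 9.7) in frame 2.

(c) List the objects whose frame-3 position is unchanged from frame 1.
the brown star, the purple star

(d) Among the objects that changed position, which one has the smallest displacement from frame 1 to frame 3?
the brown triangle

(moved 2.6)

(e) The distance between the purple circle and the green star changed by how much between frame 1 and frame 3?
-0.5

Distance in frame 1: 3.0. Distance in frame 3: 2.5.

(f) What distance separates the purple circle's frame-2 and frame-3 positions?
2.8

The purple circle moved from (6.1, 9.0) to (8.3, 7.2), a distance of √(2.2² + 1.8²) ≈ 2.8.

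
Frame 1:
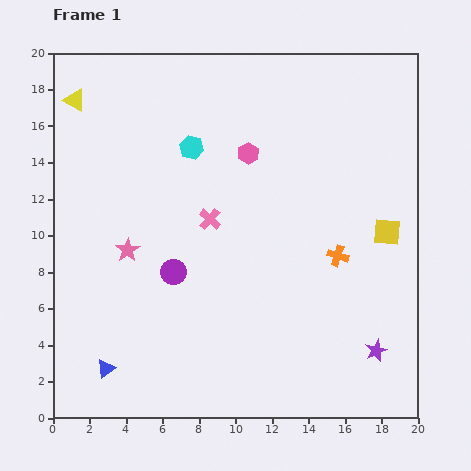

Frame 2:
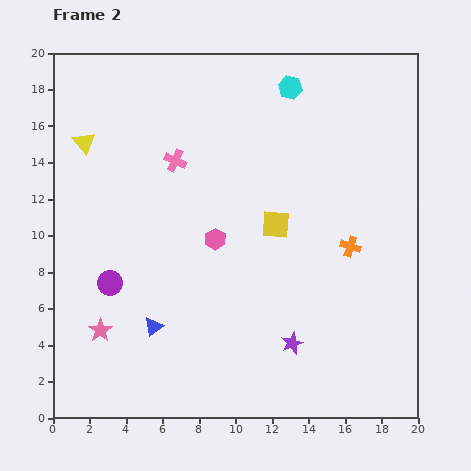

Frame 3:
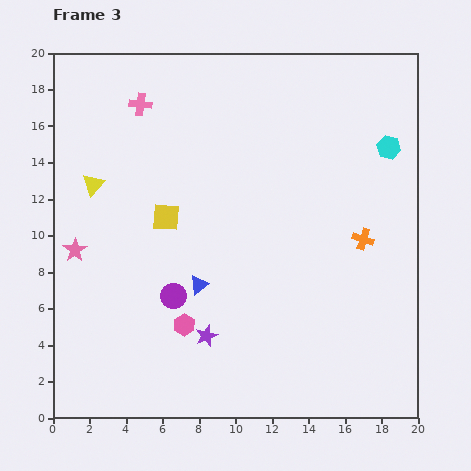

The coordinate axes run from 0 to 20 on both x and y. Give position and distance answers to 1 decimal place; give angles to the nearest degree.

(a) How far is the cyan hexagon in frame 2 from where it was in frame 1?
6.3

The cyan hexagon moved from (7.6, 14.8) to (13.0, 18.1), a distance of √(5.4² + 3.3²) ≈ 6.3.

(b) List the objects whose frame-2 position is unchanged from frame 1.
none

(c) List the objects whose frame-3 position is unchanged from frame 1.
none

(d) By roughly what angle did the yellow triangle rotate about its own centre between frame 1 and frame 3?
44° clockwise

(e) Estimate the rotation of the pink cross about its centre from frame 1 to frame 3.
34° counter-clockwise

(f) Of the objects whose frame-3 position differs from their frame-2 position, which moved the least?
the orange cross

(moved 0.8)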